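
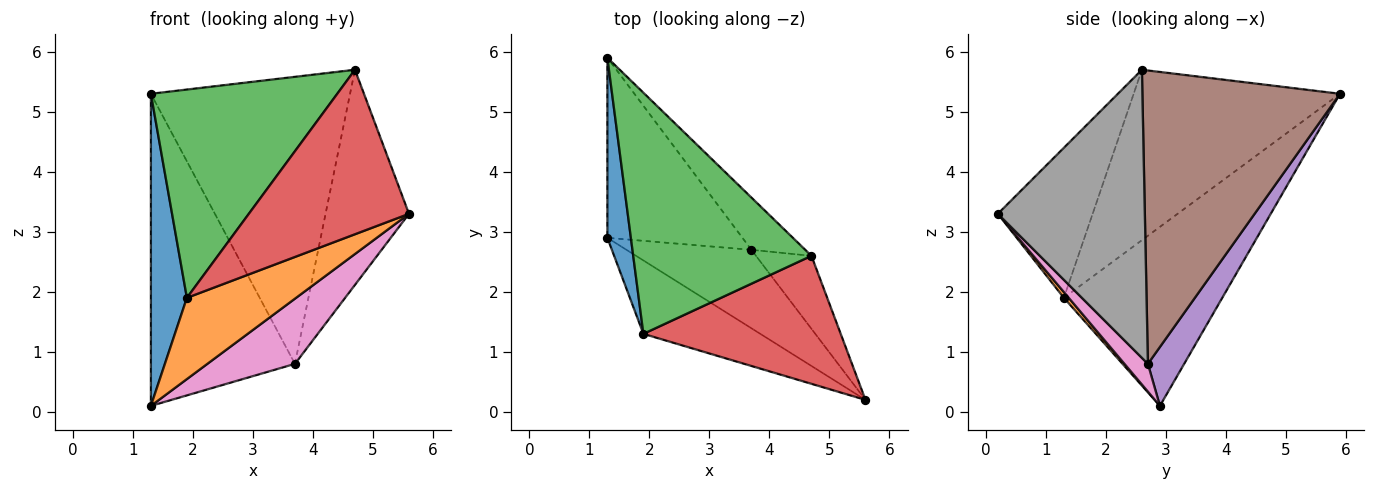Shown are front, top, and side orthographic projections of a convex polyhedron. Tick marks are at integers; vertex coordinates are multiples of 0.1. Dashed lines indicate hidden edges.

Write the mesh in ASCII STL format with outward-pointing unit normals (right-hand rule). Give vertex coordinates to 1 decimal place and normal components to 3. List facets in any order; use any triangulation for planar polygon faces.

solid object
 facet normal -0.967 -0.220 0.127
  outer loop
   vertex 1.9 1.3 1.9
   vertex 1.3 5.9 5.3
   vertex 1.3 2.9 0.1
  endloop
 endfacet
 facet normal 0.033 -0.741 -0.670
  outer loop
   vertex 1.9 1.3 1.9
   vertex 1.3 2.9 0.1
   vertex 5.6 0.2 3.3
  endloop
 endfacet
 facet normal -0.586 -0.530 0.613
  outer loop
   vertex 1.9 1.3 1.9
   vertex 4.7 2.6 5.7
   vertex 1.3 5.9 5.3
  endloop
 endfacet
 facet normal -0.423 -0.715 0.556
  outer loop
   vertex 1.9 1.3 1.9
   vertex 5.6 0.2 3.3
   vertex 4.7 2.6 5.7
  endloop
 endfacet
 facet normal 0.213 0.846 -0.488
  outer loop
   vertex 3.7 2.7 0.8
   vertex 1.3 2.9 0.1
   vertex 1.3 5.9 5.3
  endloop
 endfacet
 facet normal 0.698 0.704 -0.128
  outer loop
   vertex 3.7 2.7 0.8
   vertex 1.3 5.9 5.3
   vertex 4.7 2.6 5.7
  endloop
 endfacet
 facet normal 0.169 -0.630 -0.758
  outer loop
   vertex 3.7 2.7 0.8
   vertex 5.6 0.2 3.3
   vertex 1.3 2.9 0.1
  endloop
 endfacet
 facet normal 0.858 0.487 -0.165
  outer loop
   vertex 3.7 2.7 0.8
   vertex 4.7 2.6 5.7
   vertex 5.6 0.2 3.3
  endloop
 endfacet
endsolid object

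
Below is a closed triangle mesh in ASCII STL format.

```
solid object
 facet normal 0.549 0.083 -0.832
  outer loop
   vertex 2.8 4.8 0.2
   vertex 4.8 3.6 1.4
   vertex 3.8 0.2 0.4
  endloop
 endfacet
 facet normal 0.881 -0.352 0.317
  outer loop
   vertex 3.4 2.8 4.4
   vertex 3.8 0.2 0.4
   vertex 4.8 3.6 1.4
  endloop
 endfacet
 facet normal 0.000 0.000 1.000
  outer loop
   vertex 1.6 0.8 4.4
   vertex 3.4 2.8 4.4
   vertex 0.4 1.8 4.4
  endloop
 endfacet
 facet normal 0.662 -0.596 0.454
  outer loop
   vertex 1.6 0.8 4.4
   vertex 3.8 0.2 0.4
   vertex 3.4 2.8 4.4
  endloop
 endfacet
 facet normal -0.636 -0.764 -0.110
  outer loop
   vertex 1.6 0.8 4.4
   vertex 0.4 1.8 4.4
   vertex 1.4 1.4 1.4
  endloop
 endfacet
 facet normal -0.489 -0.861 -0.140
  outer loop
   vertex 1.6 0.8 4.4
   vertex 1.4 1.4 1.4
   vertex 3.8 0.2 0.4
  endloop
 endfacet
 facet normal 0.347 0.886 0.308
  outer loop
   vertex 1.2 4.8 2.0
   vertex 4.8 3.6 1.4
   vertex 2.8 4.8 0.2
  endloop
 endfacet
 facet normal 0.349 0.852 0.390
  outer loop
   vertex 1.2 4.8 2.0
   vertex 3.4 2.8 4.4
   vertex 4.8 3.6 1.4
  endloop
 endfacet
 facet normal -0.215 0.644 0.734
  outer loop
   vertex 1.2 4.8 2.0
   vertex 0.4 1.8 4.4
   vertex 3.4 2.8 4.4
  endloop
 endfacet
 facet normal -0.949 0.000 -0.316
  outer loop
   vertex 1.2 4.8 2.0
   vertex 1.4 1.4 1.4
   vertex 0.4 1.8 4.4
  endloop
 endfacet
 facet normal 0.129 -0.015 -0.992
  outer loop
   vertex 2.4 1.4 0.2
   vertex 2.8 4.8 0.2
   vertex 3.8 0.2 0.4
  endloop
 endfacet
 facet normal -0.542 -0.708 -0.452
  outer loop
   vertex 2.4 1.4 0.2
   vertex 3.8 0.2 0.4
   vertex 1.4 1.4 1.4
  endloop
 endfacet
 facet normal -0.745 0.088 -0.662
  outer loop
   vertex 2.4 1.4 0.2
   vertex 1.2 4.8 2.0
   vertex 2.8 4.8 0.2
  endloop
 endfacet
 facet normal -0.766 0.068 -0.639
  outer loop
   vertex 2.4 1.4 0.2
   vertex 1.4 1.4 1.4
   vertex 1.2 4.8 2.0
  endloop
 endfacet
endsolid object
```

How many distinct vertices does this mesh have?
9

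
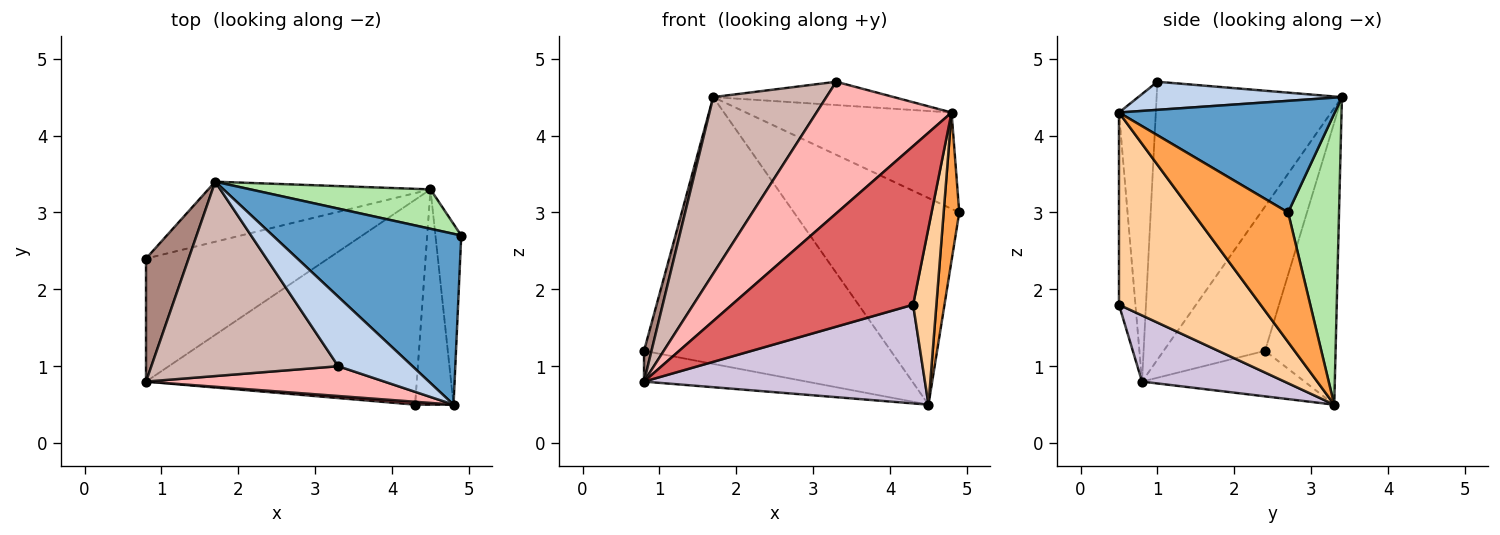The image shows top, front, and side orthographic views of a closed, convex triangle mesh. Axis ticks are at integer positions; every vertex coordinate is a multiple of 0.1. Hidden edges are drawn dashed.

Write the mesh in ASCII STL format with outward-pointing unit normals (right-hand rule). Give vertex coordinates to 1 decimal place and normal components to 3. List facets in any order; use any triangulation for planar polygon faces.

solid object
 facet normal 0.458 0.437 0.774
  outer loop
   vertex 1.7 3.4 4.5
   vertex 4.8 0.5 4.3
   vertex 4.9 2.7 3.0
  endloop
 endfacet
 facet normal 0.338 0.300 0.892
  outer loop
   vertex 3.3 1.0 4.7
   vertex 4.8 0.5 4.3
   vertex 1.7 3.4 4.5
  endloop
 endfacet
 facet normal 0.968 -0.158 -0.193
  outer loop
   vertex 4.5 3.3 0.5
   vertex 4.9 2.7 3.0
   vertex 4.8 0.5 4.3
  endloop
 endfacet
 facet normal 0.968 -0.159 -0.194
  outer loop
   vertex 4.5 3.3 0.5
   vertex 4.8 0.5 4.3
   vertex 4.3 0.5 1.8
  endloop
 endfacet
 facet normal -0.269 0.940 -0.212
  outer loop
   vertex 4.5 3.3 0.5
   vertex 0.8 2.4 1.2
   vertex 1.7 3.4 4.5
  endloop
 endfacet
 facet normal 0.290 0.940 0.179
  outer loop
   vertex 4.5 3.3 0.5
   vertex 1.7 3.4 4.5
   vertex 4.9 2.7 3.0
  endloop
 endfacet
 facet normal -0.091 -0.996 0.018
  outer loop
   vertex 0.8 0.8 0.8
   vertex 4.3 0.5 1.8
   vertex 4.8 0.5 4.3
  endloop
 endfacet
 facet normal -0.257 -0.943 0.213
  outer loop
   vertex 0.8 0.8 0.8
   vertex 4.8 0.5 4.3
   vertex 3.3 1.0 4.7
  endloop
 endfacet
 facet normal -0.236 0.236 -0.943
  outer loop
   vertex 0.8 0.8 0.8
   vertex 0.8 2.4 1.2
   vertex 4.5 3.3 0.5
  endloop
 endfacet
 facet normal 0.215 -0.424 -0.880
  outer loop
   vertex 0.8 0.8 0.8
   vertex 4.5 3.3 0.5
   vertex 4.3 0.5 1.8
  endloop
 endfacet
 facet normal -0.957 -0.071 0.282
  outer loop
   vertex 0.8 0.8 0.8
   vertex 1.7 3.4 4.5
   vertex 0.8 2.4 1.2
  endloop
 endfacet
 facet normal -0.740 -0.452 0.498
  outer loop
   vertex 0.8 0.8 0.8
   vertex 3.3 1.0 4.7
   vertex 1.7 3.4 4.5
  endloop
 endfacet
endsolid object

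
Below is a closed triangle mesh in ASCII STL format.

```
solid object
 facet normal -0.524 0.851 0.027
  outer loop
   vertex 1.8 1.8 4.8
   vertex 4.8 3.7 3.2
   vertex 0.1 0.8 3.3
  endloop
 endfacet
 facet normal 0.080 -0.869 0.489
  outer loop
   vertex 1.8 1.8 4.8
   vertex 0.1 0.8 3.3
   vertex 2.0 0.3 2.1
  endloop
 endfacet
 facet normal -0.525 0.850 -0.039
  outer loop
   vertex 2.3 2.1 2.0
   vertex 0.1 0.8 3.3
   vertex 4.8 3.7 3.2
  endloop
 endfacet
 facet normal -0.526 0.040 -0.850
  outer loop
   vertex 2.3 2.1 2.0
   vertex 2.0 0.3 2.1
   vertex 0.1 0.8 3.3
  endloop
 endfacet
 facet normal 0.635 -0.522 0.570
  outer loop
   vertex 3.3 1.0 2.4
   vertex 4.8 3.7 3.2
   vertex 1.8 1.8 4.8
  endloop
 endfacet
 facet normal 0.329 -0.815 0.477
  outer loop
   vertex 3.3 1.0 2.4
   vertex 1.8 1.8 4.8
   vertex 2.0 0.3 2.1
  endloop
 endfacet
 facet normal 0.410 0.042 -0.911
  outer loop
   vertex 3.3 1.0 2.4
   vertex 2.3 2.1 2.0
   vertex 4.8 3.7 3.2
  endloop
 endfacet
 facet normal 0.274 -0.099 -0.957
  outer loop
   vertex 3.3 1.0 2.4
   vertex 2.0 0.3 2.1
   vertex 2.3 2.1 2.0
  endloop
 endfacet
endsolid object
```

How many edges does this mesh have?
12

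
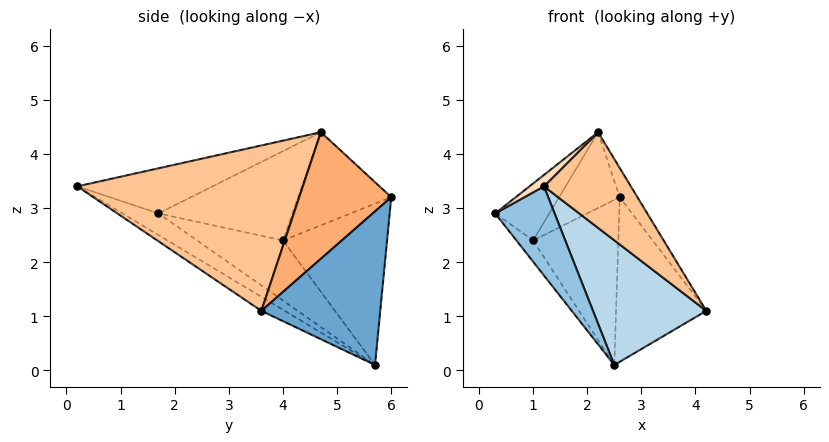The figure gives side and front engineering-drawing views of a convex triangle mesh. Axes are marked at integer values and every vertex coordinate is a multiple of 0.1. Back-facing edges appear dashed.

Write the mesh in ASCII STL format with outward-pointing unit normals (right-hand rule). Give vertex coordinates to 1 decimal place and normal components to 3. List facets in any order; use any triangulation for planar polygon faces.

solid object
 facet normal 0.794 0.603 -0.084
  outer loop
   vertex 2.5 5.7 0.1
   vertex 2.6 6.0 3.2
   vertex 4.2 3.6 1.1
  endloop
 endfacet
 facet normal -0.272 -0.447 -0.852
  outer loop
   vertex 1.2 0.2 3.4
   vertex 0.3 1.7 2.9
   vertex 2.5 5.7 0.1
  endloop
 endfacet
 facet normal -0.102 -0.494 -0.863
  outer loop
   vertex 1.2 0.2 3.4
   vertex 2.5 5.7 0.1
   vertex 4.2 3.6 1.1
  endloop
 endfacet
 facet normal -0.878 0.170 -0.447
  outer loop
   vertex 1.0 4.0 2.4
   vertex 2.5 5.7 0.1
   vertex 0.3 1.7 2.9
  endloop
 endfacet
 facet normal -0.773 0.633 -0.036
  outer loop
   vertex 1.0 4.0 2.4
   vertex 2.6 6.0 3.2
   vertex 2.5 5.7 0.1
  endloop
 endfacet
 facet normal 0.867 0.167 0.470
  outer loop
   vertex 2.2 4.7 4.4
   vertex 4.2 3.6 1.1
   vertex 2.6 6.0 3.2
  endloop
 endfacet
 facet normal 0.770 -0.297 0.565
  outer loop
   vertex 2.2 4.7 4.4
   vertex 1.2 0.2 3.4
   vertex 4.2 3.6 1.1
  endloop
 endfacet
 facet normal -0.559 -0.060 0.827
  outer loop
   vertex 2.2 4.7 4.4
   vertex 0.3 1.7 2.9
   vertex 1.2 0.2 3.4
  endloop
 endfacet
 facet normal -0.853 0.345 0.391
  outer loop
   vertex 2.2 4.7 4.4
   vertex 1.0 4.0 2.4
   vertex 0.3 1.7 2.9
  endloop
 endfacet
 facet normal -0.800 0.521 0.298
  outer loop
   vertex 2.2 4.7 4.4
   vertex 2.6 6.0 3.2
   vertex 1.0 4.0 2.4
  endloop
 endfacet
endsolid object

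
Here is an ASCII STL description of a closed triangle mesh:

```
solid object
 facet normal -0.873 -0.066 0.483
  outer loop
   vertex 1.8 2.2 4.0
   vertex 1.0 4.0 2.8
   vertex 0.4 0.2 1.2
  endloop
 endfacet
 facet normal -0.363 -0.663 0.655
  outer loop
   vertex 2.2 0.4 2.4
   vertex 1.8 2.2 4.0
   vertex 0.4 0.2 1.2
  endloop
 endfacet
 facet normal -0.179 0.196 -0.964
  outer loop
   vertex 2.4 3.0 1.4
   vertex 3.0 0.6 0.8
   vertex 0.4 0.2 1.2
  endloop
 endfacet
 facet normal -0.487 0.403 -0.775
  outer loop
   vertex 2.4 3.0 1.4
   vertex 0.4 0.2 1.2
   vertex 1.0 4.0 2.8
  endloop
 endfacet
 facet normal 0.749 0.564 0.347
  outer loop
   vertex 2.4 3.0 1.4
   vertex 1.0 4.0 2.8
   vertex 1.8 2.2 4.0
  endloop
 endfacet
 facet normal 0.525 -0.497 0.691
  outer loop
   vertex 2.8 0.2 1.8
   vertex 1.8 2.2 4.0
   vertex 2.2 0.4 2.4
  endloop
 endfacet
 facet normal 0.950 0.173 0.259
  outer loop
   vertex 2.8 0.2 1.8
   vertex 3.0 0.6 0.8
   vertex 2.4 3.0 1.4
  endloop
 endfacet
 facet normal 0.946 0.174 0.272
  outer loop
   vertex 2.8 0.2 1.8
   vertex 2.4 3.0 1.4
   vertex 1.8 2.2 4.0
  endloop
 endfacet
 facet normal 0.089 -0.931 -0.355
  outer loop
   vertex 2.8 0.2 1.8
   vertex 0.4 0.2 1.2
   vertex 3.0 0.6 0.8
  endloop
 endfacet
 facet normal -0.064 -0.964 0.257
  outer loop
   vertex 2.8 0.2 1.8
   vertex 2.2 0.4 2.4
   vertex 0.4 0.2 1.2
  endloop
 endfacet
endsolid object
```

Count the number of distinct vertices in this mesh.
7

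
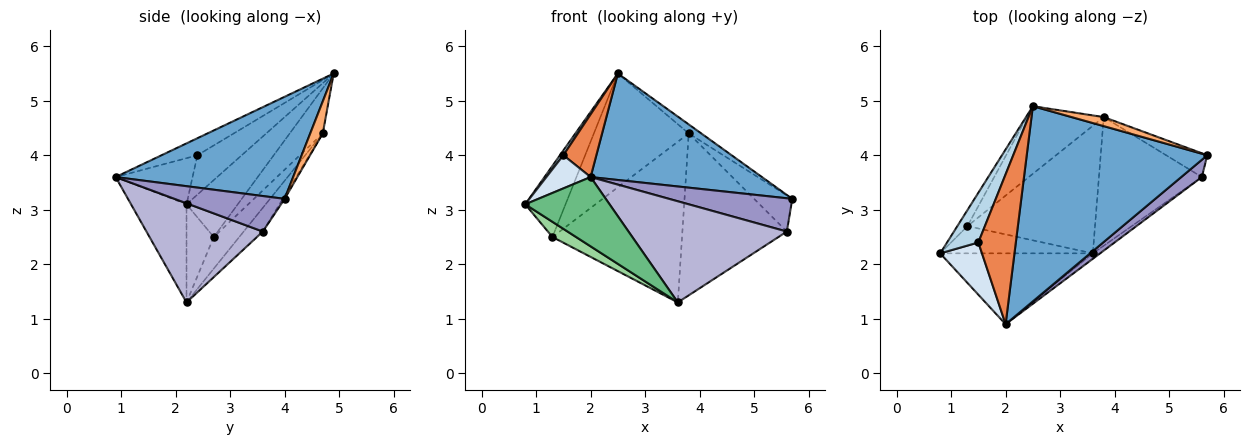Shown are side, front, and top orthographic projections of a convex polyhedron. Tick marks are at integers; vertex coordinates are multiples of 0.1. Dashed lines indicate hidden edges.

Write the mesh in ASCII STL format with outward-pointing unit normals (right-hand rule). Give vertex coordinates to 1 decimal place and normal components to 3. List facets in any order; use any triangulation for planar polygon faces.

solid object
 facet normal 0.445 -0.429 0.786
  outer loop
   vertex 2.0 0.9 3.6
   vertex 5.7 4.0 3.2
   vertex 2.5 4.9 5.5
  endloop
 endfacet
 facet normal -0.778 0.613 -0.138
  outer loop
   vertex 1.3 2.7 2.5
   vertex 0.8 2.2 3.1
   vertex 2.5 4.9 5.5
  endloop
 endfacet
 facet normal -0.781 -0.060 0.621
  outer loop
   vertex 1.5 2.4 4.0
   vertex 2.5 4.9 5.5
   vertex 0.8 2.2 3.1
  endloop
 endfacet
 facet normal -0.682 -0.392 0.618
  outer loop
   vertex 1.5 2.4 4.0
   vertex 0.8 2.2 3.1
   vertex 2.0 0.9 3.6
  endloop
 endfacet
 facet normal -0.387 -0.356 0.851
  outer loop
   vertex 1.5 2.4 4.0
   vertex 2.0 0.9 3.6
   vertex 2.5 4.9 5.5
  endloop
 endfacet
 facet normal 0.577 0.577 0.577
  outer loop
   vertex 3.8 4.7 4.4
   vertex 2.5 4.9 5.5
   vertex 5.7 4.0 3.2
  endloop
 endfacet
 facet normal -0.287 0.824 -0.489
  outer loop
   vertex 3.8 4.7 4.4
   vertex 1.3 2.7 2.5
   vertex 2.5 4.9 5.5
  endloop
 endfacet
 facet normal -0.152 0.774 -0.614
  outer loop
   vertex 3.6 2.2 1.3
   vertex 1.3 2.7 2.5
   vertex 3.8 4.7 4.4
  endloop
 endfacet
 facet normal -0.418 -0.635 -0.650
  outer loop
   vertex 3.6 2.2 1.3
   vertex 2.0 0.9 3.6
   vertex 0.8 2.2 3.1
  endloop
 endfacet
 facet normal -0.490 -0.424 -0.762
  outer loop
   vertex 3.6 2.2 1.3
   vertex 0.8 2.2 3.1
   vertex 1.3 2.7 2.5
  endloop
 endfacet
 facet normal -0.040 0.834 -0.550
  outer loop
   vertex 5.6 3.6 2.6
   vertex 3.8 4.7 4.4
   vertex 5.7 4.0 3.2
  endloop
 endfacet
 facet normal -0.142 0.775 -0.616
  outer loop
   vertex 5.6 3.6 2.6
   vertex 3.6 2.2 1.3
   vertex 3.8 4.7 4.4
  endloop
 endfacet
 facet normal 0.622 -0.696 0.360
  outer loop
   vertex 5.6 3.6 2.6
   vertex 5.7 4.0 3.2
   vertex 2.0 0.9 3.6
  endloop
 endfacet
 facet normal 0.592 -0.805 -0.043
  outer loop
   vertex 5.6 3.6 2.6
   vertex 2.0 0.9 3.6
   vertex 3.6 2.2 1.3
  endloop
 endfacet
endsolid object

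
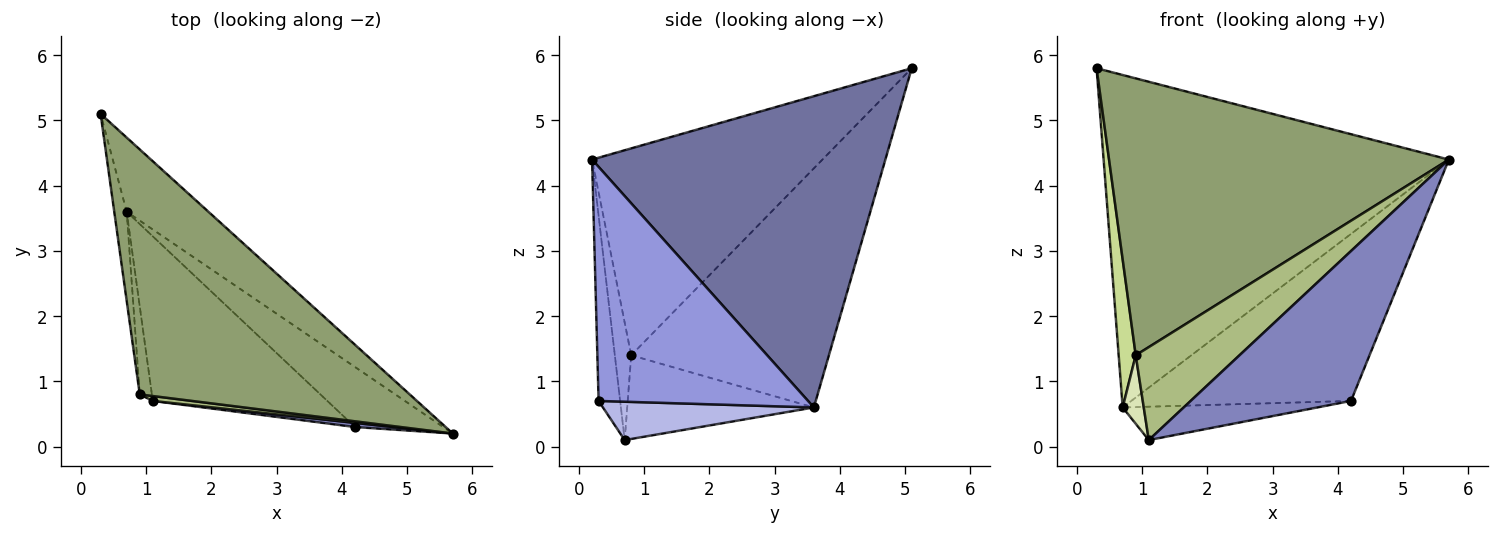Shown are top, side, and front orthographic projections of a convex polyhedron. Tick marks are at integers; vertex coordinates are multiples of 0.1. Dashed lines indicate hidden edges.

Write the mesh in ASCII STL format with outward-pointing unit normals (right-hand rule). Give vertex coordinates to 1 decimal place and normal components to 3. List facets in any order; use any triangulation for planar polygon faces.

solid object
 facet normal 0.638 0.751 -0.168
  outer loop
   vertex 0.7 3.6 0.6
   vertex 0.3 5.1 5.8
   vertex 5.7 0.2 4.4
  endloop
 endfacet
 facet normal -0.133 -0.991 0.027
  outer loop
   vertex 4.2 0.3 0.7
   vertex 5.7 0.2 4.4
   vertex 1.1 0.7 0.1
  endloop
 endfacet
 facet normal 0.668 0.701 -0.252
  outer loop
   vertex 4.2 0.3 0.7
   vertex 0.7 3.6 0.6
   vertex 5.7 0.2 4.4
  endloop
 endfacet
 facet normal 0.211 0.194 -0.958
  outer loop
   vertex 4.2 0.3 0.7
   vertex 1.1 0.7 0.1
   vertex 0.7 3.6 0.6
  endloop
 endfacet
 facet normal -0.453 -0.668 0.591
  outer loop
   vertex 0.9 0.8 1.4
   vertex 5.7 0.2 4.4
   vertex 0.3 5.1 5.8
  endloop
 endfacet
 facet normal -0.156 -0.986 0.052
  outer loop
   vertex 0.9 0.8 1.4
   vertex 1.1 0.7 0.1
   vertex 5.7 0.2 4.4
  endloop
 endfacet
 facet normal -0.995 -0.086 -0.052
  outer loop
   vertex 0.9 0.8 1.4
   vertex 0.3 5.1 5.8
   vertex 0.7 3.6 0.6
  endloop
 endfacet
 facet normal -0.984 -0.111 -0.143
  outer loop
   vertex 0.9 0.8 1.4
   vertex 0.7 3.6 0.6
   vertex 1.1 0.7 0.1
  endloop
 endfacet
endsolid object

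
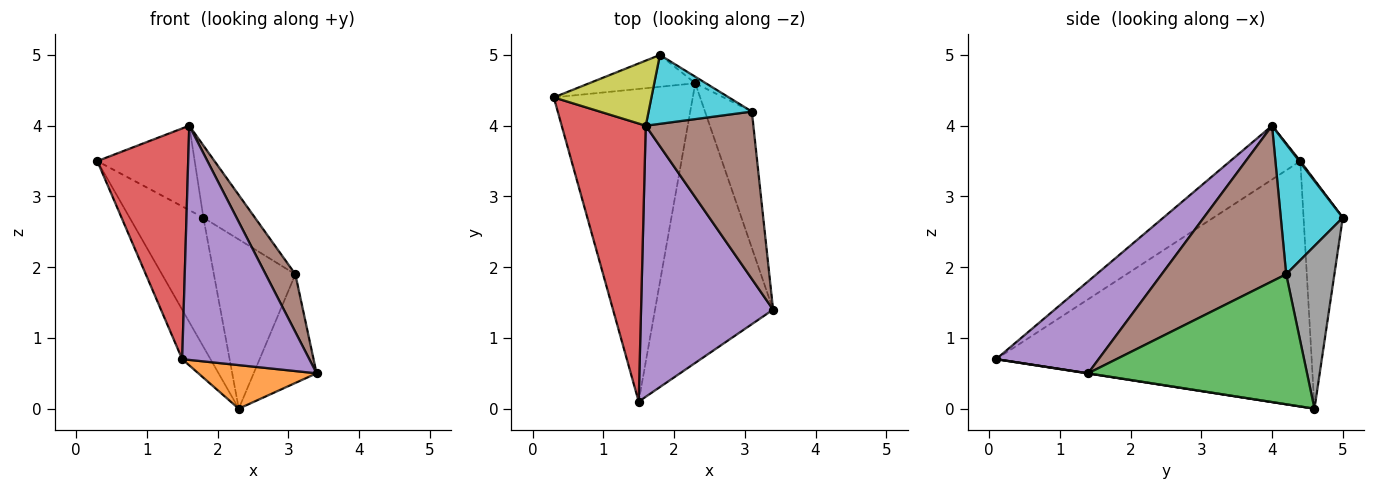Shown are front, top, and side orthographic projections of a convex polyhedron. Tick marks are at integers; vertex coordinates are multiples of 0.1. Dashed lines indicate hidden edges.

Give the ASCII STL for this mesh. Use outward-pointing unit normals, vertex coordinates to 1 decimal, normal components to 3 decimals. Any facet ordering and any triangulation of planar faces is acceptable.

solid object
 facet normal -0.868 0.078 -0.491
  outer loop
   vertex 2.3 4.6 0.0
   vertex 1.5 0.1 0.7
   vertex 0.3 4.4 3.5
  endloop
 endfacet
 facet normal 0.001 -0.154 -0.988
  outer loop
   vertex 2.3 4.6 0.0
   vertex 3.4 1.4 0.5
   vertex 1.5 0.1 0.7
  endloop
 endfacet
 facet normal 0.908 0.261 -0.327
  outer loop
   vertex 3.1 4.2 1.9
   vertex 3.4 1.4 0.5
   vertex 2.3 4.6 0.0
  endloop
 endfacet
 facet normal -0.442 -0.573 0.690
  outer loop
   vertex 1.6 4.0 4.0
   vertex 0.3 4.4 3.5
   vertex 1.5 0.1 0.7
  endloop
 endfacet
 facet normal 0.466 -0.578 0.669
  outer loop
   vertex 1.6 4.0 4.0
   vertex 1.5 0.1 0.7
   vertex 3.4 1.4 0.5
  endloop
 endfacet
 facet normal 0.807 -0.193 0.558
  outer loop
   vertex 1.6 4.0 4.0
   vertex 3.4 1.4 0.5
   vertex 3.1 4.2 1.9
  endloop
 endfacet
 facet normal -0.459 0.863 -0.213
  outer loop
   vertex 1.8 5.0 2.7
   vertex 2.3 4.6 0.0
   vertex 0.3 4.4 3.5
  endloop
 endfacet
 facet normal 0.509 0.860 -0.033
  outer loop
   vertex 1.8 5.0 2.7
   vertex 3.1 4.2 1.9
   vertex 2.3 4.6 0.0
  endloop
 endfacet
 facet normal 0.009 0.792 0.611
  outer loop
   vertex 1.8 5.0 2.7
   vertex 0.3 4.4 3.5
   vertex 1.6 4.0 4.0
  endloop
 endfacet
 facet normal 0.656 0.546 0.521
  outer loop
   vertex 1.8 5.0 2.7
   vertex 1.6 4.0 4.0
   vertex 3.1 4.2 1.9
  endloop
 endfacet
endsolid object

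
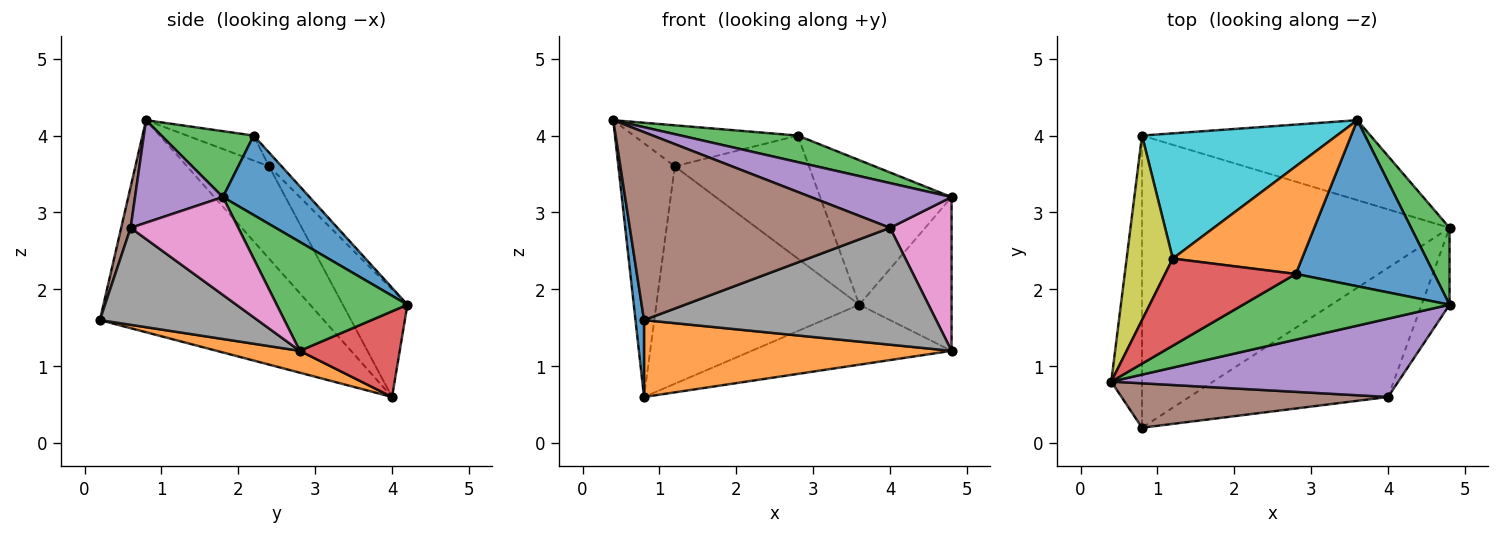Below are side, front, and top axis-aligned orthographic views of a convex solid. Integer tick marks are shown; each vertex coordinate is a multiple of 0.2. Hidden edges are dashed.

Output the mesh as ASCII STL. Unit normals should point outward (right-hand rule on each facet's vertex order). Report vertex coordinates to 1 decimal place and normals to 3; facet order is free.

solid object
 facet normal -0.989 -0.038 -0.143
  outer loop
   vertex 0.8 0.2 1.6
   vertex 0.4 0.8 4.2
   vertex 0.8 4.0 0.6
  endloop
 endfacet
 facet normal 0.069 -0.254 -0.965
  outer loop
   vertex 4.8 2.8 1.2
   vertex 0.8 0.2 1.6
   vertex 0.8 4.0 0.6
  endloop
 endfacet
 facet normal 0.785 0.554 0.277
  outer loop
   vertex 3.6 4.2 1.8
   vertex 4.8 1.8 3.2
   vertex 4.8 2.8 1.2
  endloop
 endfacet
 facet normal 0.287 0.575 -0.766
  outer loop
   vertex 3.6 4.2 1.8
   vertex 4.8 2.8 1.2
   vertex 0.8 4.0 0.6
  endloop
 endfacet
 facet normal 0.296 -0.474 0.829
  outer loop
   vertex 4.0 0.6 2.8
   vertex 4.8 1.8 3.2
   vertex 0.4 0.8 4.2
  endloop
 endfacet
 facet normal 0.035 -0.973 0.230
  outer loop
   vertex 4.0 0.6 2.8
   vertex 0.4 0.8 4.2
   vertex 0.8 0.2 1.6
  endloop
 endfacet
 facet normal 0.843 -0.482 -0.241
  outer loop
   vertex 4.0 0.6 2.8
   vertex 4.8 2.8 1.2
   vertex 4.8 1.8 3.2
  endloop
 endfacet
 facet normal 0.340 -0.631 -0.697
  outer loop
   vertex 4.0 0.6 2.8
   vertex 0.8 0.2 1.6
   vertex 4.8 2.8 1.2
  endloop
 endfacet
 facet normal -0.762 0.524 0.381
  outer loop
   vertex 1.2 2.4 3.6
   vertex 0.8 4.0 0.6
   vertex 0.4 0.8 4.2
  endloop
 endfacet
 facet normal -0.266 0.835 0.481
  outer loop
   vertex 1.2 2.4 3.6
   vertex 3.6 4.2 1.8
   vertex 0.8 4.0 0.6
  endloop
 endfacet
 facet normal 0.397 0.602 0.692
  outer loop
   vertex 2.8 2.2 4.0
   vertex 4.8 1.8 3.2
   vertex 3.6 4.2 1.8
  endloop
 endfacet
 facet normal -0.070 0.751 0.657
  outer loop
   vertex 2.8 2.2 4.0
   vertex 3.6 4.2 1.8
   vertex 1.2 2.4 3.6
  endloop
 endfacet
 facet normal 0.284 -0.359 0.889
  outer loop
   vertex 2.8 2.2 4.0
   vertex 0.4 0.8 4.2
   vertex 4.8 1.8 3.2
  endloop
 endfacet
 facet normal -0.170 0.420 0.892
  outer loop
   vertex 2.8 2.2 4.0
   vertex 1.2 2.4 3.6
   vertex 0.4 0.8 4.2
  endloop
 endfacet
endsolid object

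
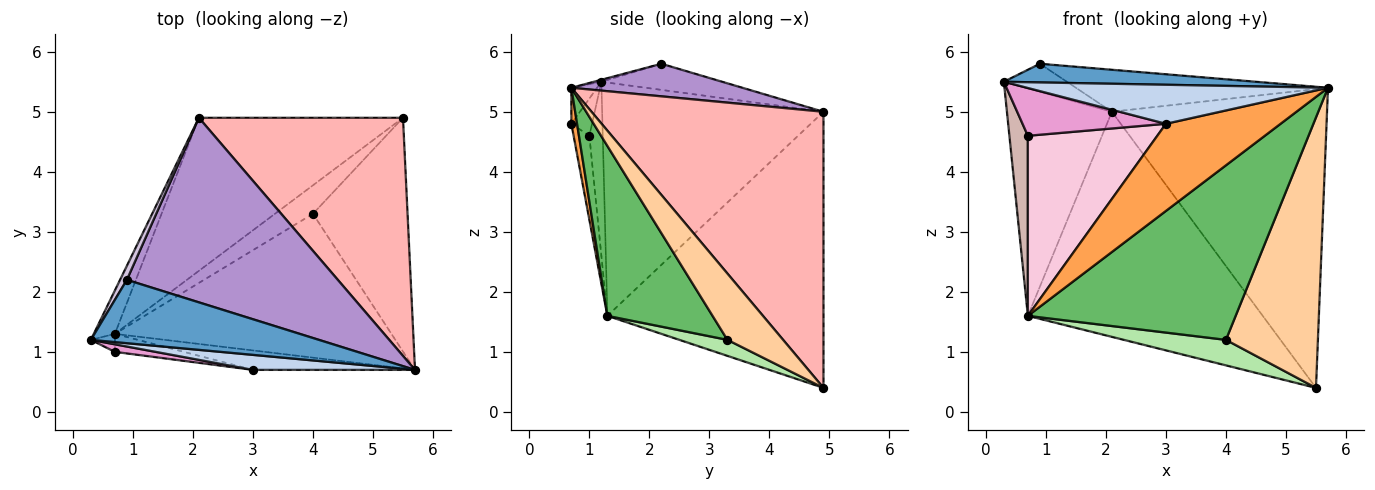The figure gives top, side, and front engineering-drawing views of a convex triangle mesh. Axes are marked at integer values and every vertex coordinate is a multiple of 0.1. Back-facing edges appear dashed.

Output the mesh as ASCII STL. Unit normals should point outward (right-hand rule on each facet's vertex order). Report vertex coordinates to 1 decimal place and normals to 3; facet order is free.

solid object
 facet normal -0.008 -0.283 0.959
  outer loop
   vertex 0.9 2.2 5.8
   vertex 0.3 1.2 5.5
   vertex 5.7 0.7 5.4
  endloop
 endfacet
 facet normal -0.080 -0.930 0.358
  outer loop
   vertex 3.0 0.7 4.8
   vertex 5.7 0.7 5.4
   vertex 0.3 1.2 5.5
  endloop
 endfacet
 facet normal 0.048 -0.975 -0.218
  outer loop
   vertex 3.0 0.7 4.8
   vertex 0.7 1.3 1.6
   vertex 5.7 0.7 5.4
  endloop
 endfacet
 facet normal 0.417 -0.688 -0.594
  outer loop
   vertex 4.0 3.3 1.2
   vertex 5.5 4.9 0.4
   vertex 5.7 0.7 5.4
  endloop
 endfacet
 facet normal 0.364 -0.719 -0.592
  outer loop
   vertex 4.0 3.3 1.2
   vertex 5.7 0.7 5.4
   vertex 0.7 1.3 1.6
  endloop
 endfacet
 facet normal 0.299 -0.636 -0.711
  outer loop
   vertex 4.0 3.3 1.2
   vertex 0.7 1.3 1.6
   vertex 5.5 4.9 0.4
  endloop
 endfacet
 facet normal -0.605 0.658 -0.448
  outer loop
   vertex 2.1 4.9 5.0
   vertex 5.5 4.9 0.4
   vertex 0.7 1.3 1.6
  endloop
 endfacet
 facet normal 0.645 0.598 0.476
  outer loop
   vertex 2.1 4.9 5.0
   vertex 5.7 0.7 5.4
   vertex 5.5 4.9 0.4
  endloop
 endfacet
 facet normal 0.149 0.219 0.964
  outer loop
   vertex 2.1 4.9 5.0
   vertex 0.9 2.2 5.8
   vertex 5.7 0.7 5.4
  endloop
 endfacet
 facet normal -0.864 0.451 0.225
  outer loop
   vertex 2.1 4.9 5.0
   vertex 0.3 1.2 5.5
   vertex 0.9 2.2 5.8
  endloop
 endfacet
 facet normal -0.901 0.427 -0.081
  outer loop
   vertex 2.1 4.9 5.0
   vertex 0.7 1.3 1.6
   vertex 0.3 1.2 5.5
  endloop
 endfacet
 facet normal -0.585 -0.807 -0.081
  outer loop
   vertex 0.7 1.0 4.6
   vertex 0.3 1.2 5.5
   vertex 0.7 1.3 1.6
  endloop
 endfacet
 facet normal -0.141 -0.978 0.155
  outer loop
   vertex 0.7 1.0 4.6
   vertex 3.0 0.7 4.8
   vertex 0.3 1.2 5.5
  endloop
 endfacet
 facet normal -0.120 -0.988 -0.099
  outer loop
   vertex 0.7 1.0 4.6
   vertex 0.7 1.3 1.6
   vertex 3.0 0.7 4.8
  endloop
 endfacet
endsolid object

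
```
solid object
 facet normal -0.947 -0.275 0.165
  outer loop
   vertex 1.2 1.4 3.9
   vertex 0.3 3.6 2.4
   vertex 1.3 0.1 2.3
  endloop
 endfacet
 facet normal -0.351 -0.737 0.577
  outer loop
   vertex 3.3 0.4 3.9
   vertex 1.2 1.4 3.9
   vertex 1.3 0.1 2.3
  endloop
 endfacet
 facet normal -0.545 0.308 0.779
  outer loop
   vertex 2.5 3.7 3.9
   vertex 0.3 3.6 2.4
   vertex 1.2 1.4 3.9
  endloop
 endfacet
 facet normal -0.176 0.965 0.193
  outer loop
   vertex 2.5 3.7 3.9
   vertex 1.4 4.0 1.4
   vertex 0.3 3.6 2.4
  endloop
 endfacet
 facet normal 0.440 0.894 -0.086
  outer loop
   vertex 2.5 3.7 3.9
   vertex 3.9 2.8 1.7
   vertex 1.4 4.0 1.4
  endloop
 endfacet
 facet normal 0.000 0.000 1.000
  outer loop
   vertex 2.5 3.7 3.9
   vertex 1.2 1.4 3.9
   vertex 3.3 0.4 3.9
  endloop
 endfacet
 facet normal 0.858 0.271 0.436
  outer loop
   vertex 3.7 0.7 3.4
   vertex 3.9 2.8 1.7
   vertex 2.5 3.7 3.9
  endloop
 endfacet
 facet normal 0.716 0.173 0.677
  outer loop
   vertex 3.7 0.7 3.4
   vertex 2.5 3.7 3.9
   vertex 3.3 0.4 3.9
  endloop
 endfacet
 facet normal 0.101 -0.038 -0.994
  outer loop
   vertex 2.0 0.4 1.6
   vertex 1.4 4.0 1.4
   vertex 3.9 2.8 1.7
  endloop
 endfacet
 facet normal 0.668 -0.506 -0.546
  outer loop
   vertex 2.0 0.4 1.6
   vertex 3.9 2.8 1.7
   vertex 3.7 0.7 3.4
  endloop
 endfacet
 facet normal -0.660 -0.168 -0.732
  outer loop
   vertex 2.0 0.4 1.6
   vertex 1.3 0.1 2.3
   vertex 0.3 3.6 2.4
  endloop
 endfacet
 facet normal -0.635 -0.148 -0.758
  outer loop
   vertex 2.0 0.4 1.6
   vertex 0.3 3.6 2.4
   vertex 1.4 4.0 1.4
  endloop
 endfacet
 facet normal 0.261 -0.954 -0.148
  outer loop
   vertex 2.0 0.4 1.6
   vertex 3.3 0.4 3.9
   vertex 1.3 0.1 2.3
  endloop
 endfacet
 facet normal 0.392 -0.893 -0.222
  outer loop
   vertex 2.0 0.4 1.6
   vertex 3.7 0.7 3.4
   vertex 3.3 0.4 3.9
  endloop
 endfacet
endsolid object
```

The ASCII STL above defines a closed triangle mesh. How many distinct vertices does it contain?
9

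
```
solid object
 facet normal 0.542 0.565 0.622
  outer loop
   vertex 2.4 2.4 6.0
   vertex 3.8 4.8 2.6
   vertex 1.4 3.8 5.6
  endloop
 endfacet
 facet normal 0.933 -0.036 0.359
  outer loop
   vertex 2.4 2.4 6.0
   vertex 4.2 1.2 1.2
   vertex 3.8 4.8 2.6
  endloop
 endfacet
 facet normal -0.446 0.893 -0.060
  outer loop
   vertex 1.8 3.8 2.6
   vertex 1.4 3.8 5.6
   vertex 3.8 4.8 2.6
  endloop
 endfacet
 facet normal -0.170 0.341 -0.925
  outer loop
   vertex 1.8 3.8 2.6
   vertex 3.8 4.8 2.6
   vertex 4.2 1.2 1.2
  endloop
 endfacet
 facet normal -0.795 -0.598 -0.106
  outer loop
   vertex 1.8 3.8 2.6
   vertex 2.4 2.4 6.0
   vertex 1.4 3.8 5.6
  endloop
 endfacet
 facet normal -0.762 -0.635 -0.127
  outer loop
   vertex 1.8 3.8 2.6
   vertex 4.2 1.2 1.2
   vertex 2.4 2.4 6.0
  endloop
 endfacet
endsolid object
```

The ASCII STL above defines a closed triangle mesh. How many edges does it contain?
9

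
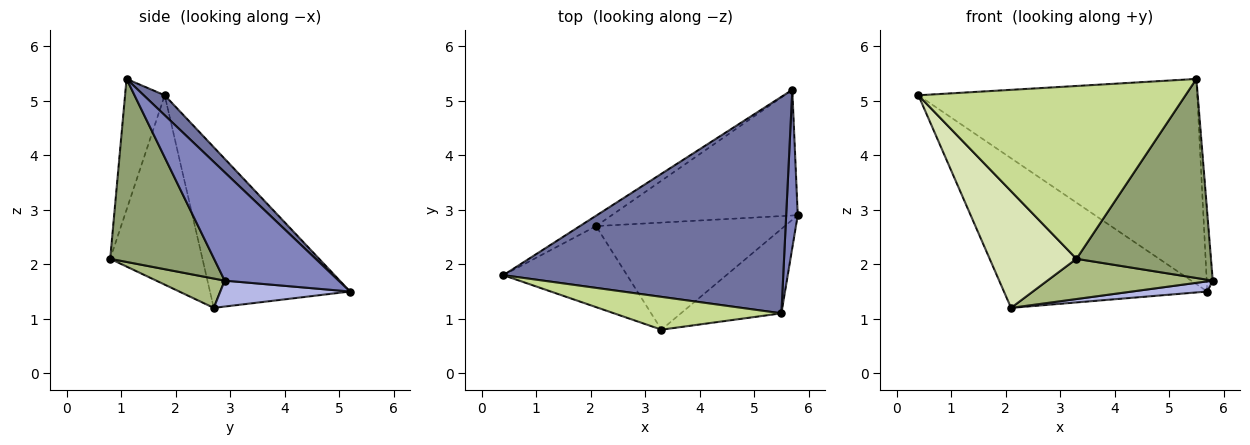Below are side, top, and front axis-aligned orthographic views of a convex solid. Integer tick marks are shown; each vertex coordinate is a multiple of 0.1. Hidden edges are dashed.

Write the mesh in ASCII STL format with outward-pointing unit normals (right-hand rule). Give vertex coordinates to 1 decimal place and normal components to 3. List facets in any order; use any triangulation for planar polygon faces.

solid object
 facet normal 0.052 0.687 0.725
  outer loop
   vertex 5.5 1.1 5.4
   vertex 5.7 5.2 1.5
   vertex 0.4 1.8 5.1
  endloop
 endfacet
 facet normal 0.993 0.052 0.106
  outer loop
   vertex 5.5 1.1 5.4
   vertex 5.8 2.9 1.7
   vertex 5.7 5.2 1.5
  endloop
 endfacet
 facet normal -0.566 0.822 -0.057
  outer loop
   vertex 2.1 2.7 1.2
   vertex 0.4 1.8 5.1
   vertex 5.7 5.2 1.5
  endloop
 endfacet
 facet normal 0.138 -0.080 -0.987
  outer loop
   vertex 2.1 2.7 1.2
   vertex 5.7 5.2 1.5
   vertex 5.8 2.9 1.7
  endloop
 endfacet
 facet normal 0.579 -0.750 -0.318
  outer loop
   vertex 3.3 0.8 2.1
   vertex 5.8 2.9 1.7
   vertex 5.5 1.1 5.4
  endloop
 endfacet
 facet normal 0.144 -0.348 -0.926
  outer loop
   vertex 3.3 0.8 2.1
   vertex 2.1 2.7 1.2
   vertex 5.8 2.9 1.7
  endloop
 endfacet
 facet normal -0.144 -0.972 0.185
  outer loop
   vertex 3.3 0.8 2.1
   vertex 5.5 1.1 5.4
   vertex 0.4 1.8 5.1
  endloop
 endfacet
 facet normal -0.658 -0.619 -0.429
  outer loop
   vertex 3.3 0.8 2.1
   vertex 0.4 1.8 5.1
   vertex 2.1 2.7 1.2
  endloop
 endfacet
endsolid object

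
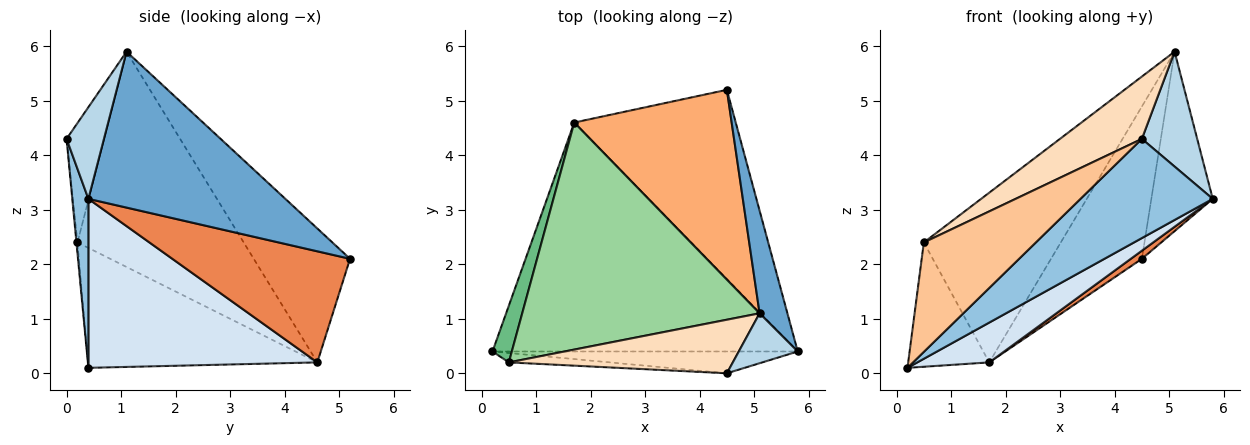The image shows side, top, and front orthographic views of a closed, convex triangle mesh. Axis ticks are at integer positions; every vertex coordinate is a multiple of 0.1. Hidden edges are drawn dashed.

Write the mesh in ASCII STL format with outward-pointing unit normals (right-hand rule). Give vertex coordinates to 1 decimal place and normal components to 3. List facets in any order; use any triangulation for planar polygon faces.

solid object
 facet normal 0.941 0.293 0.168
  outer loop
   vertex 5.1 1.1 5.9
   vertex 5.8 0.4 3.2
   vertex 4.5 5.2 2.1
  endloop
 endfacet
 facet normal 0.118 -0.970 -0.213
  outer loop
   vertex 4.5 0.0 4.3
   vertex 0.2 0.4 0.1
   vertex 5.8 0.4 3.2
  endloop
 endfacet
 facet normal 0.527 -0.780 0.339
  outer loop
   vertex 4.5 0.0 4.3
   vertex 5.8 0.4 3.2
   vertex 5.1 1.1 5.9
  endloop
 endfacet
 facet normal 0.479 -0.150 -0.865
  outer loop
   vertex 1.7 4.6 0.2
   vertex 5.8 0.4 3.2
   vertex 0.2 0.4 0.1
  endloop
 endfacet
 facet normal 0.566 -0.035 -0.823
  outer loop
   vertex 1.7 4.6 0.2
   vertex 4.5 5.2 2.1
   vertex 5.8 0.4 3.2
  endloop
 endfacet
 facet normal -0.553 0.522 0.650
  outer loop
   vertex 1.7 4.6 0.2
   vertex 5.1 1.1 5.9
   vertex 4.5 5.2 2.1
  endloop
 endfacet
 facet normal -0.009 -0.996 -0.085
  outer loop
   vertex 0.5 0.2 2.4
   vertex 0.2 0.4 0.1
   vertex 4.5 0.0 4.3
  endloop
 endfacet
 facet normal -0.328 -0.716 0.616
  outer loop
   vertex 0.5 0.2 2.4
   vertex 4.5 0.0 4.3
   vertex 5.1 1.1 5.9
  endloop
 endfacet
 facet normal -0.932 0.329 0.150
  outer loop
   vertex 0.5 0.2 2.4
   vertex 1.7 4.6 0.2
   vertex 0.2 0.4 0.1
  endloop
 endfacet
 facet normal -0.588 0.484 0.648
  outer loop
   vertex 0.5 0.2 2.4
   vertex 5.1 1.1 5.9
   vertex 1.7 4.6 0.2
  endloop
 endfacet
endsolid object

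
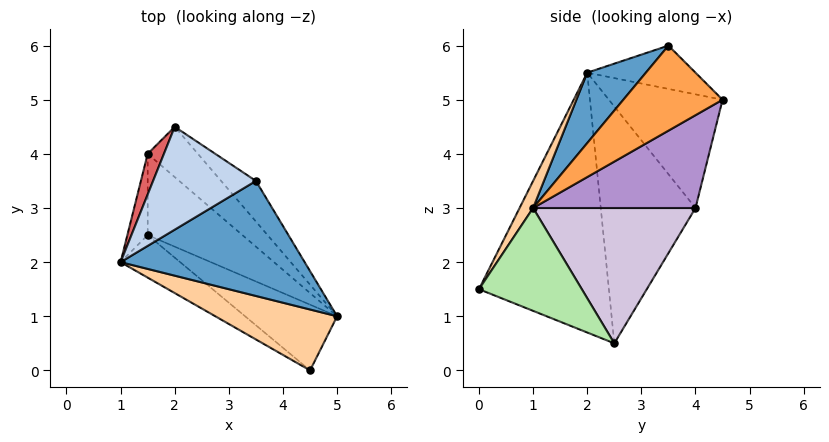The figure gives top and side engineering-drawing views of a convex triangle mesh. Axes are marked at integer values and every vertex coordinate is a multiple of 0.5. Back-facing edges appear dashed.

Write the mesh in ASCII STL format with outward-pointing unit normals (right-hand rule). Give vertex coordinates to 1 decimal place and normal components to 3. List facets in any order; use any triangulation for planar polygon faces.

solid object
 facet normal 0.265 -0.672 0.692
  outer loop
   vertex 3.5 3.5 6.0
   vertex 1.0 2.0 5.5
   vertex 5.0 1.0 3.0
  endloop
 endfacet
 facet normal -0.367 0.322 0.873
  outer loop
   vertex 3.5 3.5 6.0
   vertex 2.0 4.5 5.0
   vertex 1.0 2.0 5.5
  endloop
 endfacet
 facet normal 0.651 0.711 -0.266
  outer loop
   vertex 3.5 3.5 6.0
   vertex 5.0 1.0 3.0
   vertex 2.0 4.5 5.0
  endloop
 endfacet
 facet normal 0.116 -0.844 0.524
  outer loop
   vertex 4.5 0.0 1.5
   vertex 5.0 1.0 3.0
   vertex 1.0 2.0 5.5
  endloop
 endfacet
 facet normal -0.606 -0.783 -0.139
  outer loop
   vertex 4.5 0.0 1.5
   vertex 1.0 2.0 5.5
   vertex 1.5 2.5 0.5
  endloop
 endfacet
 facet normal 0.631 0.532 -0.565
  outer loop
   vertex 4.5 0.0 1.5
   vertex 1.5 2.5 0.5
   vertex 5.0 1.0 3.0
  endloop
 endfacet
 facet normal -0.911 0.391 0.130
  outer loop
   vertex 1.5 4.0 3.0
   vertex 1.0 2.0 5.5
   vertex 2.0 4.5 5.0
  endloop
 endfacet
 facet normal -0.986 0.141 -0.085
  outer loop
   vertex 1.5 4.0 3.0
   vertex 1.5 2.5 0.5
   vertex 1.0 2.0 5.5
  endloop
 endfacet
 facet normal 0.614 0.716 -0.332
  outer loop
   vertex 1.5 4.0 3.0
   vertex 2.0 4.5 5.0
   vertex 5.0 1.0 3.0
  endloop
 endfacet
 facet normal 0.592 0.691 -0.415
  outer loop
   vertex 1.5 4.0 3.0
   vertex 5.0 1.0 3.0
   vertex 1.5 2.5 0.5
  endloop
 endfacet
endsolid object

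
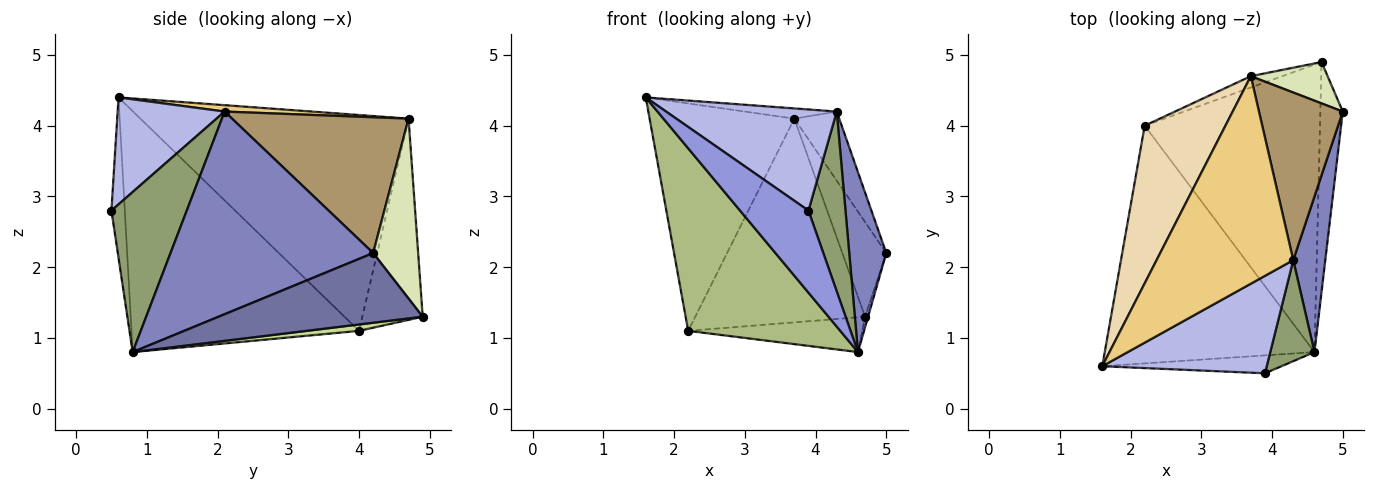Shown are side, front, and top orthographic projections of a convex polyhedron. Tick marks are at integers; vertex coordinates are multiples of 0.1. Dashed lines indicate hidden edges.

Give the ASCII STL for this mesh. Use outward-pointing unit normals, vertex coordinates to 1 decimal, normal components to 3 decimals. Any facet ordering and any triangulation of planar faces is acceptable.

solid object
 facet normal 0.952 0.014 -0.306
  outer loop
   vertex 4.7 4.9 1.3
   vertex 5.0 4.2 2.2
   vertex 4.6 0.8 0.8
  endloop
 endfacet
 facet normal 0.972 -0.178 0.154
  outer loop
   vertex 4.3 2.1 4.2
   vertex 4.6 0.8 0.8
   vertex 5.0 4.2 2.2
  endloop
 endfacet
 facet normal -0.188 -0.960 -0.210
  outer loop
   vertex 3.9 0.5 2.8
   vertex 1.6 0.6 4.4
   vertex 4.6 0.8 0.8
  endloop
 endfacet
 facet normal 0.411 -0.656 0.632
  outer loop
   vertex 3.9 0.5 2.8
   vertex 4.3 2.1 4.2
   vertex 1.6 0.6 4.4
  endloop
 endfacet
 facet normal 0.871 -0.428 0.241
  outer loop
   vertex 3.9 0.5 2.8
   vertex 4.6 0.8 0.8
   vertex 4.3 2.1 4.2
  endloop
 endfacet
 facet normal -0.674 -0.450 -0.586
  outer loop
   vertex 2.2 4.0 1.1
   vertex 4.6 0.8 0.8
   vertex 1.6 0.6 4.4
  endloop
 endfacet
 facet normal 0.036 0.120 -0.992
  outer loop
   vertex 2.2 4.0 1.1
   vertex 4.7 4.9 1.3
   vertex 4.6 0.8 0.8
  endloop
 endfacet
 facet normal 0.684 0.669 0.292
  outer loop
   vertex 3.7 4.7 4.1
   vertex 5.0 4.2 2.2
   vertex 4.7 4.9 1.3
  endloop
 endfacet
 facet normal 0.832 0.212 0.513
  outer loop
   vertex 3.7 4.7 4.1
   vertex 4.3 2.1 4.2
   vertex 5.0 4.2 2.2
  endloop
 endfacet
 facet normal -0.335 0.941 -0.052
  outer loop
   vertex 3.7 4.7 4.1
   vertex 4.7 4.9 1.3
   vertex 2.2 4.0 1.1
  endloop
 endfacet
 facet normal 0.047 0.049 0.998
  outer loop
   vertex 3.7 4.7 4.1
   vertex 1.6 0.6 4.4
   vertex 4.3 2.1 4.2
  endloop
 endfacet
 facet normal -0.836 0.451 0.313
  outer loop
   vertex 3.7 4.7 4.1
   vertex 2.2 4.0 1.1
   vertex 1.6 0.6 4.4
  endloop
 endfacet
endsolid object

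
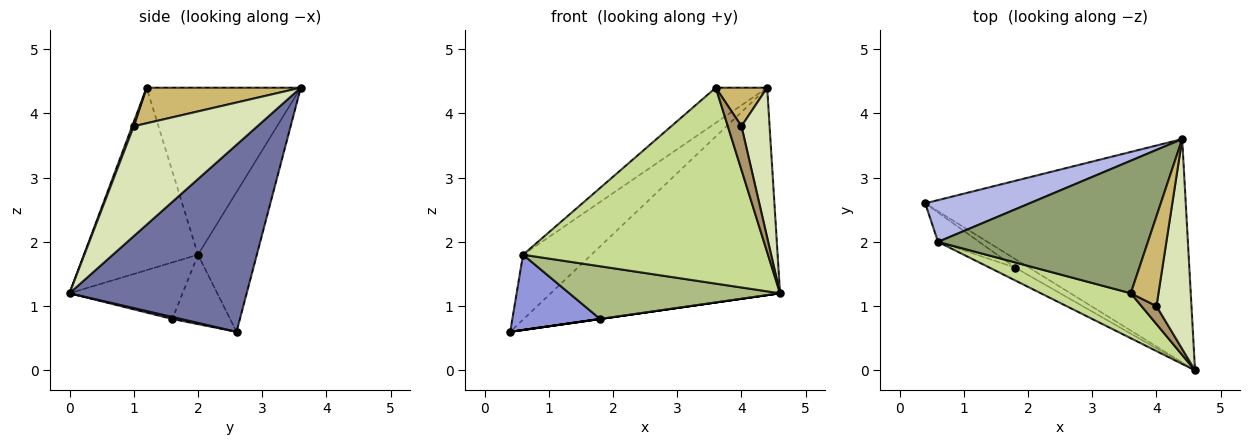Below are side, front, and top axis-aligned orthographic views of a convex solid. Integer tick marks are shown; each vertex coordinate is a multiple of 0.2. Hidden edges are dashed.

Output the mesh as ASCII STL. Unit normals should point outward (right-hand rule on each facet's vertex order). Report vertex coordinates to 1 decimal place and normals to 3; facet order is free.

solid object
 facet normal 0.465 0.602 -0.648
  outer loop
   vertex 4.4 3.6 4.4
   vertex 4.6 0.0 1.2
   vertex 0.4 2.6 0.6
  endloop
 endfacet
 facet normal 0.141 0.000 -0.990
  outer loop
   vertex 1.8 1.6 0.8
   vertex 0.4 2.6 0.6
   vertex 4.6 0.0 1.2
  endloop
 endfacet
 facet normal -0.523 -0.794 -0.310
  outer loop
   vertex 0.6 2.0 1.8
   vertex 0.4 2.6 0.6
   vertex 1.8 1.6 0.8
  endloop
 endfacet
 facet normal -0.587 0.681 0.438
  outer loop
   vertex 0.6 2.0 1.8
   vertex 4.4 3.6 4.4
   vertex 0.4 2.6 0.6
  endloop
 endfacet
 facet normal -0.610 0.203 0.766
  outer loop
   vertex 0.6 2.0 1.8
   vertex 3.6 1.2 4.4
   vertex 4.4 3.6 4.4
  endloop
 endfacet
 facet normal -0.462 -0.861 -0.210
  outer loop
   vertex 0.6 2.0 1.8
   vertex 1.8 1.6 0.8
   vertex 4.6 0.0 1.2
  endloop
 endfacet
 facet normal -0.413 -0.888 0.204
  outer loop
   vertex 0.6 2.0 1.8
   vertex 4.6 0.0 1.2
   vertex 3.6 1.2 4.4
  endloop
 endfacet
 facet normal 0.931 -0.212 0.296
  outer loop
   vertex 4.0 1.0 3.8
   vertex 4.6 0.0 1.2
   vertex 4.4 3.6 4.4
  endloop
 endfacet
 facet normal 0.108 -0.919 0.379
  outer loop
   vertex 4.0 1.0 3.8
   vertex 3.6 1.2 4.4
   vertex 4.6 0.0 1.2
  endloop
 endfacet
 facet normal 0.763 -0.254 0.594
  outer loop
   vertex 4.0 1.0 3.8
   vertex 4.4 3.6 4.4
   vertex 3.6 1.2 4.4
  endloop
 endfacet
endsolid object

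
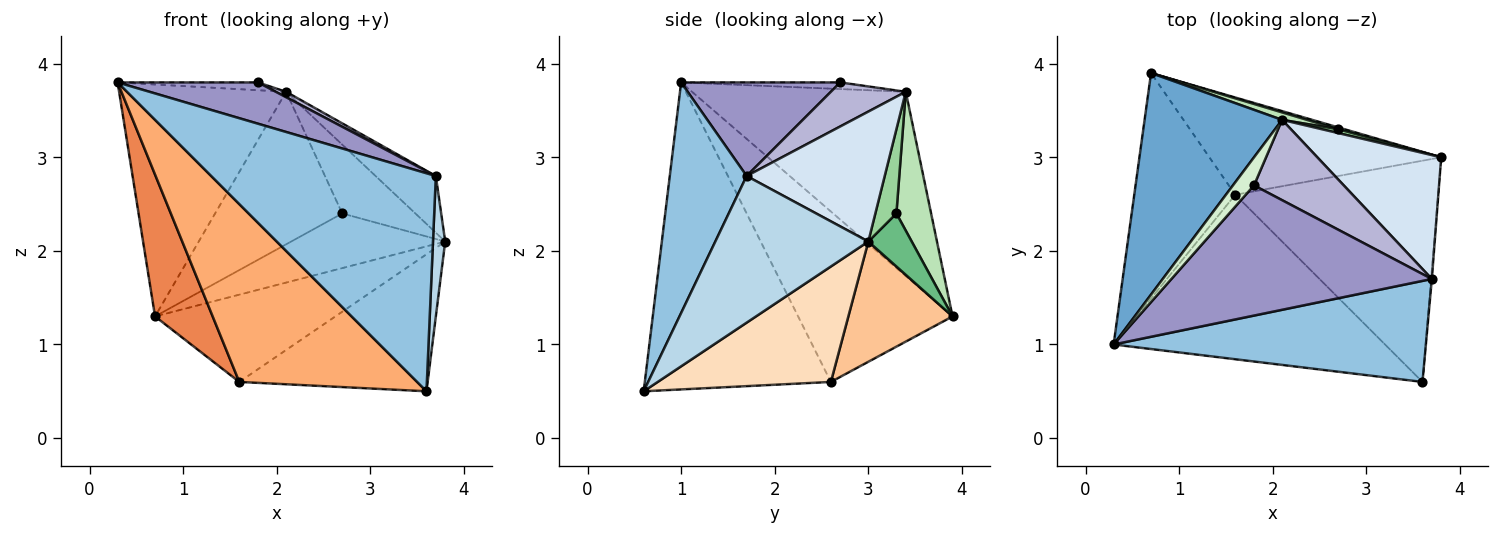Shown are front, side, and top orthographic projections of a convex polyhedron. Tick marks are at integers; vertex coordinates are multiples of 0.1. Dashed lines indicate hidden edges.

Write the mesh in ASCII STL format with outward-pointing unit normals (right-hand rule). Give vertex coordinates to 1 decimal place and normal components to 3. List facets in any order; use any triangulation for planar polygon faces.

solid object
 facet normal -0.679 0.531 0.507
  outer loop
   vertex 2.1 3.4 3.7
   vertex 0.7 3.9 1.3
   vertex 0.3 1.0 3.8
  endloop
 endfacet
 facet normal 0.296 -0.867 0.402
  outer loop
   vertex 3.7 1.7 2.8
   vertex 0.3 1.0 3.8
   vertex 3.6 0.6 0.5
  endloop
 endfacet
 facet normal 0.997 -0.080 -0.005
  outer loop
   vertex 3.7 1.7 2.8
   vertex 3.6 0.6 0.5
   vertex 3.8 3.0 2.1
  endloop
 endfacet
 facet normal 0.690 0.301 0.658
  outer loop
   vertex 3.7 1.7 2.8
   vertex 3.8 3.0 2.1
   vertex 2.1 3.4 3.7
  endloop
 endfacet
 facet normal -0.819 -0.306 -0.486
  outer loop
   vertex 1.6 2.6 0.6
   vertex 0.3 1.0 3.8
   vertex 0.7 3.9 1.3
  endloop
 endfacet
 facet normal -0.609 -0.582 -0.539
  outer loop
   vertex 1.6 2.6 0.6
   vertex 3.6 0.6 0.5
   vertex 0.3 1.0 3.8
  endloop
 endfacet
 facet normal 0.360 0.623 -0.694
  outer loop
   vertex 1.6 2.6 0.6
   vertex 0.7 3.9 1.3
   vertex 3.8 3.0 2.1
  endloop
 endfacet
 facet normal 0.436 0.474 -0.765
  outer loop
   vertex 1.6 2.6 0.6
   vertex 3.8 3.0 2.1
   vertex 3.6 0.6 0.5
  endloop
 endfacet
 facet normal 0.271 0.962 0.032
  outer loop
   vertex 2.7 3.3 2.4
   vertex 3.8 3.0 2.1
   vertex 0.7 3.9 1.3
  endloop
 endfacet
 facet normal 0.276 0.960 0.054
  outer loop
   vertex 2.7 3.3 2.4
   vertex 2.1 3.4 3.7
   vertex 3.8 3.0 2.1
  endloop
 endfacet
 facet normal 0.263 0.964 0.047
  outer loop
   vertex 2.7 3.3 2.4
   vertex 0.7 3.9 1.3
   vertex 2.1 3.4 3.7
  endloop
 endfacet
 facet normal -0.290 0.256 0.922
  outer loop
   vertex 1.8 2.7 3.8
   vertex 2.1 3.4 3.7
   vertex 0.3 1.0 3.8
  endloop
 endfacet
 facet normal 0.324 -0.286 0.902
  outer loop
   vertex 1.8 2.7 3.8
   vertex 0.3 1.0 3.8
   vertex 3.7 1.7 2.8
  endloop
 endfacet
 facet normal 0.440 -0.060 0.896
  outer loop
   vertex 1.8 2.7 3.8
   vertex 3.7 1.7 2.8
   vertex 2.1 3.4 3.7
  endloop
 endfacet
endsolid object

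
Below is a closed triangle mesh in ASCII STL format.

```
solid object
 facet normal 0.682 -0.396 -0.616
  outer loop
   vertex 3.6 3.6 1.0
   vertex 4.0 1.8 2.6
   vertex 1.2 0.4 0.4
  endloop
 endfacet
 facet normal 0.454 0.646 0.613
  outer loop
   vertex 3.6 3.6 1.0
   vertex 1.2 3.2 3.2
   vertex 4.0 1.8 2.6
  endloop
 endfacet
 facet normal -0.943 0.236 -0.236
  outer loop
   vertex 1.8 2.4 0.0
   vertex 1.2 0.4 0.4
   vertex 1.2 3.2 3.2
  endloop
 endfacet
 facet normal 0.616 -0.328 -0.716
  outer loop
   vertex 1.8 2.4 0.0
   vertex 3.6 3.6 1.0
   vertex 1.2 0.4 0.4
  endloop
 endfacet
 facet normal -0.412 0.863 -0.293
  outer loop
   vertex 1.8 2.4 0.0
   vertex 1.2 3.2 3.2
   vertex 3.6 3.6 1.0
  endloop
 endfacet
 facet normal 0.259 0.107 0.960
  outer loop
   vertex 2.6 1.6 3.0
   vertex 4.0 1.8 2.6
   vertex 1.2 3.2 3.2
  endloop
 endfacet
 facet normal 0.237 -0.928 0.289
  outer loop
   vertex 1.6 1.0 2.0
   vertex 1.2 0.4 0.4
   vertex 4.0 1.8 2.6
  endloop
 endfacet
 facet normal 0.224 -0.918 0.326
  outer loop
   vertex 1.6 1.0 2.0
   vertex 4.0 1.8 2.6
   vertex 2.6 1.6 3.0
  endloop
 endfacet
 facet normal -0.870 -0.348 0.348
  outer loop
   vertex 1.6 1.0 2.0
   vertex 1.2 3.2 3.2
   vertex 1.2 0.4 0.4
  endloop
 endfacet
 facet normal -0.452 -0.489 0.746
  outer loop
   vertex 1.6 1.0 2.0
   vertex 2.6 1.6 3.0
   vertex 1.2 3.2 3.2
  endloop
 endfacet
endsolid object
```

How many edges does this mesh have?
15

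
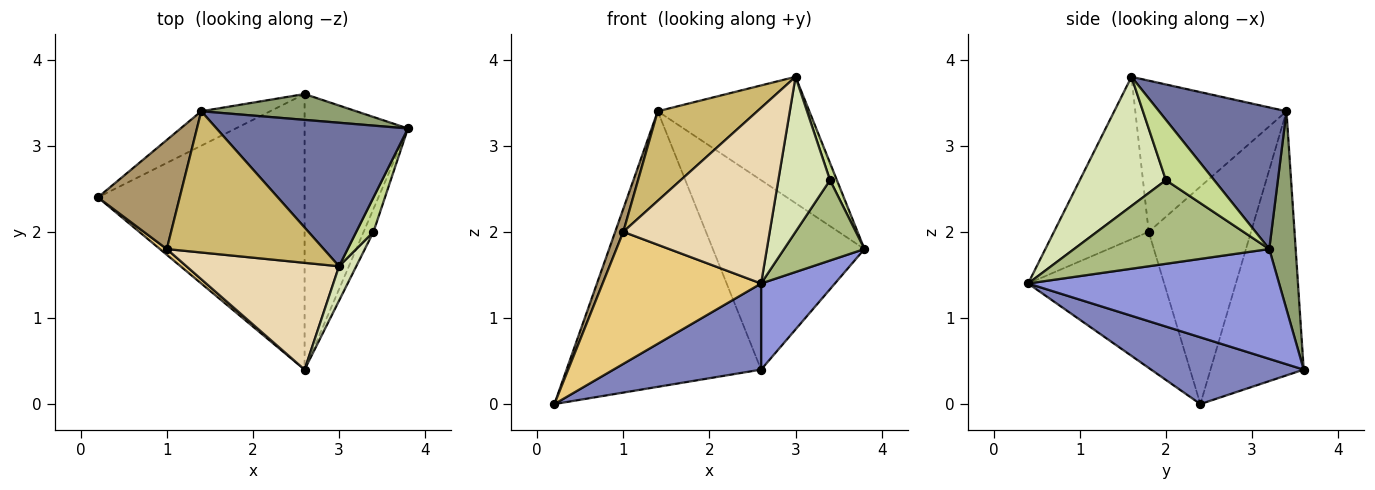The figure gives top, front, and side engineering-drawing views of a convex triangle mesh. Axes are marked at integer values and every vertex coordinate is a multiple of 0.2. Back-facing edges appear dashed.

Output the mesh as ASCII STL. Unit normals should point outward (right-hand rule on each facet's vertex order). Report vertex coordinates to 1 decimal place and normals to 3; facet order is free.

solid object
 facet normal 0.486 0.577 0.656
  outer loop
   vertex 1.4 3.4 3.4
   vertex 3.0 1.6 3.8
   vertex 3.8 3.2 1.8
  endloop
 endfacet
 facet normal 0.295 -0.285 -0.912
  outer loop
   vertex 2.6 3.6 0.4
   vertex 2.6 0.4 1.4
   vertex 0.2 2.4 0.0
  endloop
 endfacet
 facet normal 0.712 -0.209 -0.670
  outer loop
   vertex 2.6 3.6 0.4
   vertex 3.8 3.2 1.8
   vertex 2.6 0.4 1.4
  endloop
 endfacet
 facet normal -0.429 0.896 -0.112
  outer loop
   vertex 2.6 3.6 0.4
   vertex 0.2 2.4 0.0
   vertex 1.4 3.4 3.4
  endloop
 endfacet
 facet normal 0.170 0.976 0.133
  outer loop
   vertex 2.6 3.6 0.4
   vertex 1.4 3.4 3.4
   vertex 3.8 3.2 1.8
  endloop
 endfacet
 facet normal 0.919 -0.379 -0.108
  outer loop
   vertex 3.4 2.0 2.6
   vertex 2.6 0.4 1.4
   vertex 3.8 3.2 1.8
  endloop
 endfacet
 facet normal 0.953 -0.136 0.272
  outer loop
   vertex 3.4 2.0 2.6
   vertex 3.8 3.2 1.8
   vertex 3.0 1.6 3.8
  endloop
 endfacet
 facet normal 0.852 -0.511 0.114
  outer loop
   vertex 3.4 2.0 2.6
   vertex 3.0 1.6 3.8
   vertex 2.6 0.4 1.4
  endloop
 endfacet
 facet normal -0.933 -0.074 0.351
  outer loop
   vertex 1.0 1.8 2.0
   vertex 1.4 3.4 3.4
   vertex 0.2 2.4 0.0
  endloop
 endfacet
 facet normal -0.631 -0.415 0.655
  outer loop
   vertex 1.0 1.8 2.0
   vertex 3.0 1.6 3.8
   vertex 1.4 3.4 3.4
  endloop
 endfacet
 facet normal -0.651 -0.758 0.033
  outer loop
   vertex 1.0 1.8 2.0
   vertex 0.2 2.4 0.0
   vertex 2.6 0.4 1.4
  endloop
 endfacet
 facet normal -0.484 -0.748 0.455
  outer loop
   vertex 1.0 1.8 2.0
   vertex 2.6 0.4 1.4
   vertex 3.0 1.6 3.8
  endloop
 endfacet
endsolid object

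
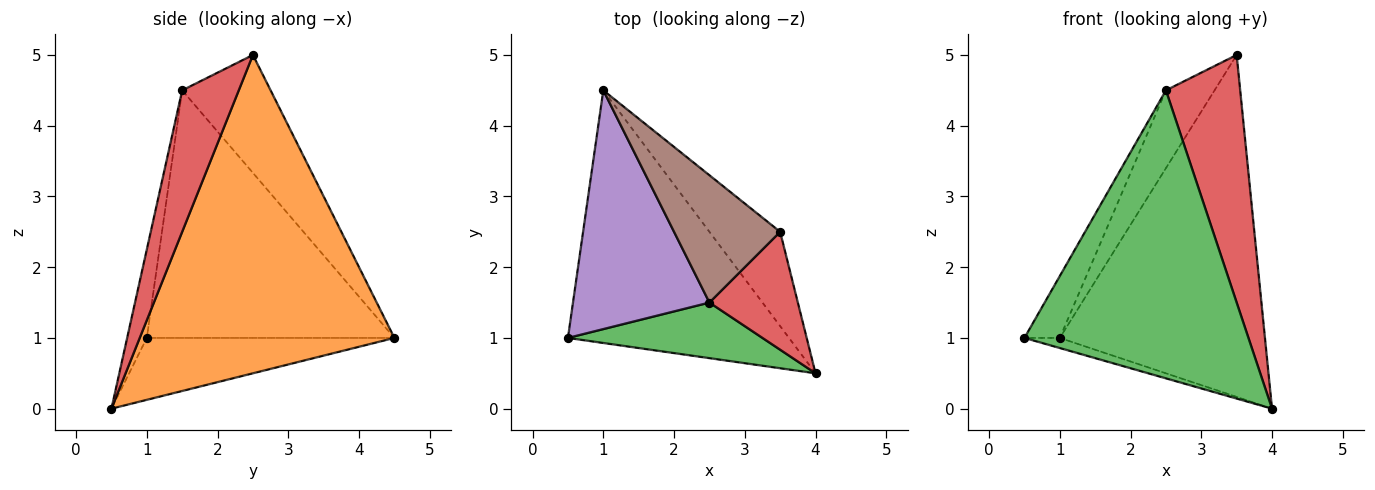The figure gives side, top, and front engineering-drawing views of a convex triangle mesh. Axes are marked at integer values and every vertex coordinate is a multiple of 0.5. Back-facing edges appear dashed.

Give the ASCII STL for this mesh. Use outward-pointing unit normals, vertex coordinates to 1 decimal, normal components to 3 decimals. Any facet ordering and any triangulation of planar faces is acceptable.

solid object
 facet normal -0.269 0.038 -0.962
  outer loop
   vertex 1.0 4.5 1.0
   vertex 4.0 0.5 0.0
   vertex 0.5 1.0 1.0
  endloop
 endfacet
 facet normal 0.767 0.618 -0.171
  outer loop
   vertex 3.5 2.5 5.0
   vertex 4.0 0.5 0.0
   vertex 1.0 4.5 1.0
  endloop
 endfacet
 facet normal -0.086 -0.978 0.189
  outer loop
   vertex 2.5 1.5 4.5
   vertex 0.5 1.0 1.0
   vertex 4.0 0.5 0.0
  endloop
 endfacet
 facet normal 0.567 -0.744 0.354
  outer loop
   vertex 2.5 1.5 4.5
   vertex 4.0 0.5 0.0
   vertex 3.5 2.5 5.0
  endloop
 endfacet
 facet normal -0.869 0.124 0.479
  outer loop
   vertex 2.5 1.5 4.5
   vertex 1.0 4.5 1.0
   vertex 0.5 1.0 1.0
  endloop
 endfacet
 facet normal -0.688 0.378 0.619
  outer loop
   vertex 2.5 1.5 4.5
   vertex 3.5 2.5 5.0
   vertex 1.0 4.5 1.0
  endloop
 endfacet
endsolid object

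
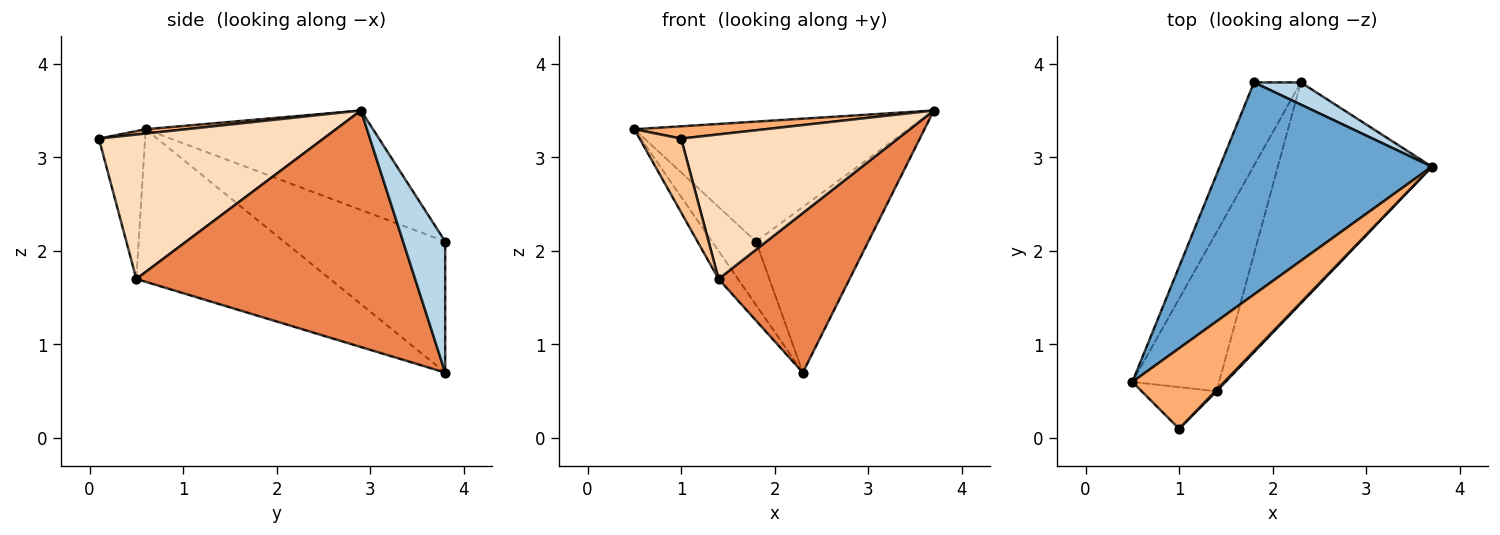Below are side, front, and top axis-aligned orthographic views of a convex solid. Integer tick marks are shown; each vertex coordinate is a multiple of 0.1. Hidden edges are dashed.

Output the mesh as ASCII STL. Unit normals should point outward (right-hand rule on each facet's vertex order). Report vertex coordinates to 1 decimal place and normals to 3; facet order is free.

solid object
 facet normal -0.378 0.456 0.806
  outer loop
   vertex 1.8 3.8 2.1
   vertex 0.5 0.6 3.3
   vertex 3.7 2.9 3.5
  endloop
 endfacet
 facet normal -0.912 0.248 -0.326
  outer loop
   vertex 2.3 3.8 0.7
   vertex 0.5 0.6 3.3
   vertex 1.8 3.8 2.1
  endloop
 endfacet
 facet normal 0.348 0.929 0.124
  outer loop
   vertex 2.3 3.8 0.7
   vertex 1.8 3.8 2.1
   vertex 3.7 2.9 3.5
  endloop
 endfacet
 facet normal -0.866 0.087 -0.493
  outer loop
   vertex 1.4 0.5 1.7
   vertex 0.5 0.6 3.3
   vertex 2.3 3.8 0.7
  endloop
 endfacet
 facet normal 0.780 -0.366 -0.508
  outer loop
   vertex 1.4 0.5 1.7
   vertex 2.3 3.8 0.7
   vertex 3.7 2.9 3.5
  endloop
 endfacet
 facet normal 0.047 -0.151 0.987
  outer loop
   vertex 1.0 0.1 3.2
   vertex 3.7 2.9 3.5
   vertex 0.5 0.6 3.3
  endloop
 endfacet
 facet normal -0.696 -0.626 -0.352
  outer loop
   vertex 1.0 0.1 3.2
   vertex 0.5 0.6 3.3
   vertex 1.4 0.5 1.7
  endloop
 endfacet
 facet normal 0.719 -0.694 0.007
  outer loop
   vertex 1.0 0.1 3.2
   vertex 1.4 0.5 1.7
   vertex 3.7 2.9 3.5
  endloop
 endfacet
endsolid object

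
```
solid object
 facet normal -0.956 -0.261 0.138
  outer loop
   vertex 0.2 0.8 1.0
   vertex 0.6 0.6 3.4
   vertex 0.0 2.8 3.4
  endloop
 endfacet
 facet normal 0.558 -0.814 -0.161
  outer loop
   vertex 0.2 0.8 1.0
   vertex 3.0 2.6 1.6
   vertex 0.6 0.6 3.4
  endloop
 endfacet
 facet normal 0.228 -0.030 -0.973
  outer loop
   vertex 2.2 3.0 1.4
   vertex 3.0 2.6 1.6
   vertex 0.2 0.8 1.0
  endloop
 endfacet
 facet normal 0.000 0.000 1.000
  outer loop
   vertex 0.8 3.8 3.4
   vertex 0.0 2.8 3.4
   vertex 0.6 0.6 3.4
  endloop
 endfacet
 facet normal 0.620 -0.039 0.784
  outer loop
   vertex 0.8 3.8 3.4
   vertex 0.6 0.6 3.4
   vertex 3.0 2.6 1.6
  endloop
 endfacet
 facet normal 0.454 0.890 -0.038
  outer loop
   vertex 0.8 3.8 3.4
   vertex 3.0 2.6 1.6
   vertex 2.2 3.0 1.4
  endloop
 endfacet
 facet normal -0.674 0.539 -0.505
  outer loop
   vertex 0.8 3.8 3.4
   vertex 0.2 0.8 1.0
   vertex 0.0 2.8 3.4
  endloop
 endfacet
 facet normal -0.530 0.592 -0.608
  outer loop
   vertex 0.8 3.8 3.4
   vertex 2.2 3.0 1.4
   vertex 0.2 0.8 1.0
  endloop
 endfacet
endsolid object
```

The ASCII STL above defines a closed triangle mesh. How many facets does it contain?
8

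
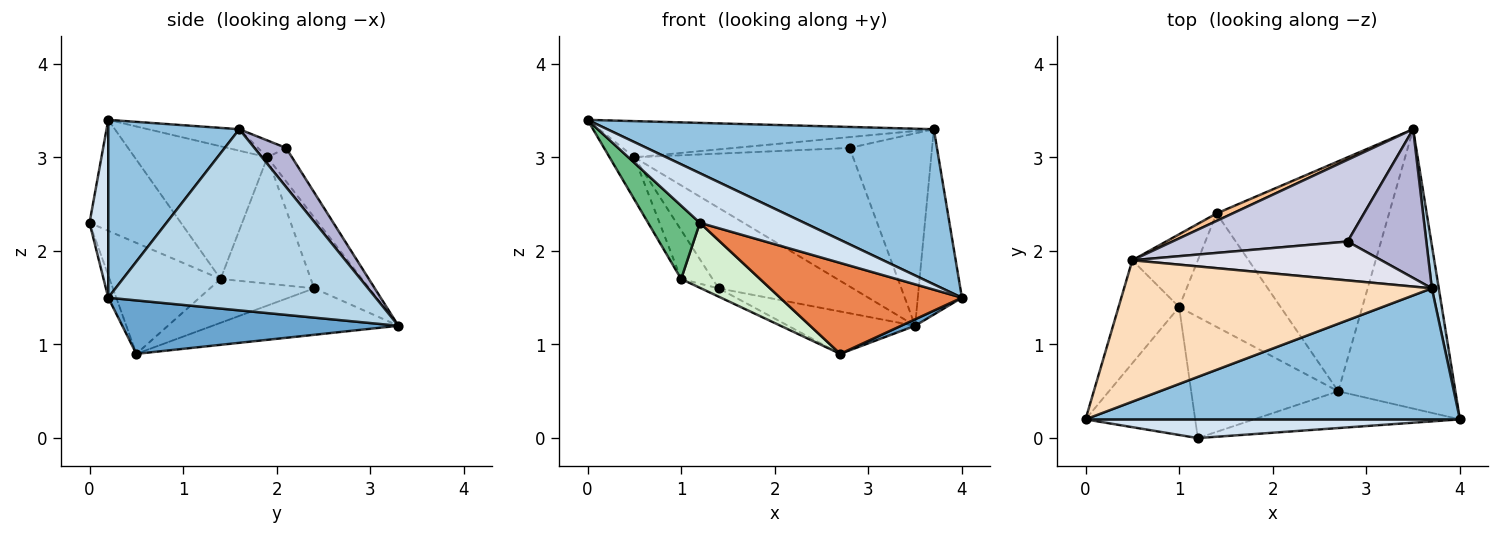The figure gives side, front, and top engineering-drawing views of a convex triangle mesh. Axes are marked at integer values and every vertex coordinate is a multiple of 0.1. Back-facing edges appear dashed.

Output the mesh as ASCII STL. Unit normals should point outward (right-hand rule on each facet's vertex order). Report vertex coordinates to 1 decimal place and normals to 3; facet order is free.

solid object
 facet normal 0.415 -0.021 -0.910
  outer loop
   vertex 2.7 0.5 0.9
   vertex 3.5 3.3 1.2
   vertex 4.0 0.2 1.5
  endloop
 endfacet
 facet normal 0.293 -0.730 0.617
  outer loop
   vertex 3.7 1.6 3.3
   vertex 0.0 0.2 3.4
   vertex 4.0 0.2 1.5
  endloop
 endfacet
 facet normal 0.986 0.163 0.038
  outer loop
   vertex 3.7 1.6 3.3
   vertex 4.0 0.2 1.5
   vertex 3.5 3.3 1.2
  endloop
 endfacet
 facet normal 0.165 -0.923 0.348
  outer loop
   vertex 1.2 0.0 2.3
   vertex 4.0 0.2 1.5
   vertex 0.0 0.2 3.4
  endloop
 endfacet
 facet normal -0.041 -0.926 -0.375
  outer loop
   vertex 1.2 0.0 2.3
   vertex 2.7 0.5 0.9
   vertex 4.0 0.2 1.5
  endloop
 endfacet
 facet normal -0.256 0.175 -0.951
  outer loop
   vertex 1.4 2.4 1.6
   vertex 3.5 3.3 1.2
   vertex 2.7 0.5 0.9
  endloop
 endfacet
 facet normal -0.379 0.922 0.086
  outer loop
   vertex 0.5 1.9 3.0
   vertex 3.5 3.3 1.2
   vertex 1.4 2.4 1.6
  endloop
 endfacet
 facet normal -0.067 0.247 0.967
  outer loop
   vertex 0.5 1.9 3.0
   vertex 0.0 0.2 3.4
   vertex 3.7 1.6 3.3
  endloop
 endfacet
 facet normal -0.660 -0.374 -0.652
  outer loop
   vertex 1.0 1.4 1.7
   vertex 1.2 0.0 2.3
   vertex 0.0 0.2 3.4
  endloop
 endfacet
 facet normal -0.897 0.167 -0.409
  outer loop
   vertex 1.0 1.4 1.7
   vertex 0.0 0.2 3.4
   vertex 0.5 1.9 3.0
  endloop
 endfacet
 facet normal -0.848 0.295 -0.440
  outer loop
   vertex 1.0 1.4 1.7
   vertex 0.5 1.9 3.0
   vertex 1.4 2.4 1.6
  endloop
 endfacet
 facet normal -0.554 -0.394 -0.734
  outer loop
   vertex 1.0 1.4 1.7
   vertex 2.7 0.5 0.9
   vertex 1.2 0.0 2.3
  endloop
 endfacet
 facet normal -0.396 0.067 -0.916
  outer loop
   vertex 1.0 1.4 1.7
   vertex 1.4 2.4 1.6
   vertex 2.7 0.5 0.9
  endloop
 endfacet
 facet normal 0.291 0.757 0.585
  outer loop
   vertex 2.8 2.1 3.1
   vertex 3.7 1.6 3.3
   vertex 3.5 3.3 1.2
  endloop
 endfacet
 facet normal -0.097 0.857 0.506
  outer loop
   vertex 2.8 2.1 3.1
   vertex 3.5 3.3 1.2
   vertex 0.5 1.9 3.0
  endloop
 endfacet
 facet normal -0.065 0.267 0.961
  outer loop
   vertex 2.8 2.1 3.1
   vertex 0.5 1.9 3.0
   vertex 3.7 1.6 3.3
  endloop
 endfacet
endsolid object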